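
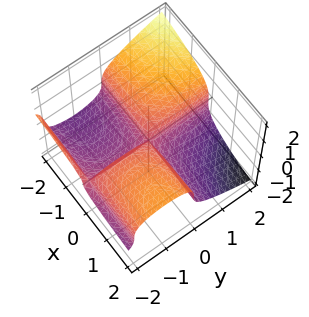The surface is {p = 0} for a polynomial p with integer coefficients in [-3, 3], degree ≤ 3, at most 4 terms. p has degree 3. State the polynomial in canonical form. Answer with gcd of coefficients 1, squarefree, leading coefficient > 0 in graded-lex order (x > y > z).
x*y^2 + 3*z^3 + 2*x*y

First, the degree is 3 — no degree-2 surface has this shape.
Then, from the visible intercepts: the visible y-axis segment lies entirely on the surface; one z-axis crossing is at z = 0; the visible x-axis segment lies entirely on the surface.
Finally, these observations pin down the coefficients.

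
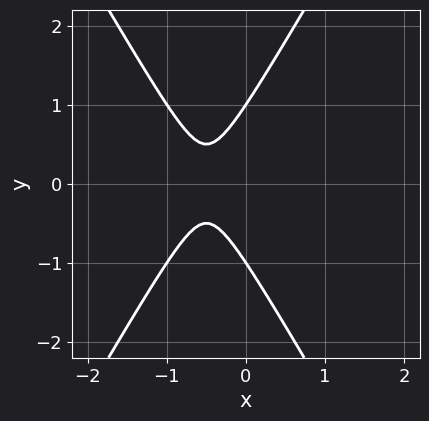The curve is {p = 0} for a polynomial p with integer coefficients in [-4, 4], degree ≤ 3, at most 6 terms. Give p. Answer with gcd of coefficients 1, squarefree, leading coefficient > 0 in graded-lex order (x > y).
First, deg p = 2.
Then, symmetries: it's symmetric under y → −y, forcing even powers of y.
Then, reading off the gridlines: it misses every integer gridline on the x-axis; among the integer gridlines, it crosses the y-axis at y ∈ {-1, 1}.
Finally, assembling these constraints gives the stated polynomial.

3*x^2 - y^2 + 3*x + 1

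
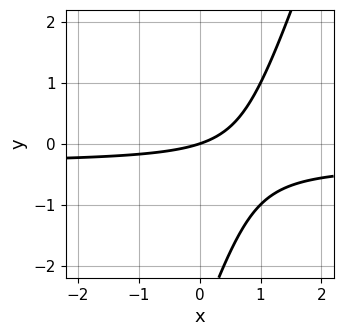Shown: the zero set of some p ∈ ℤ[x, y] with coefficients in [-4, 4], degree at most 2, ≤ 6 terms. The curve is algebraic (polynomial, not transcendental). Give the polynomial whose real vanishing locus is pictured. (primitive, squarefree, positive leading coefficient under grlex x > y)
First, deg p = 2. The shape is more complex than any degree-1 curve.
Then, checking where it meets the axes: it crosses the y-axis at the gridline y = 0; it crosses the x-axis at the gridline x = 0.
Finally, solving for integer coefficients yields p as stated.

3*x*y - y^2 + x - 3*y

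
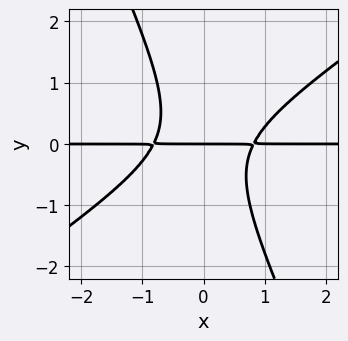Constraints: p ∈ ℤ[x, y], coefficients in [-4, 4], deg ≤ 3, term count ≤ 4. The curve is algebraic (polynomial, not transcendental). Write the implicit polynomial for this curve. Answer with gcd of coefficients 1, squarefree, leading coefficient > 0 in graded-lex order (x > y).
3*x^2*y - 3*x*y^2 - 2*y^3 - 2*y

1. Degree: a generic line meets the curve in up to 3 points, so deg p = 3.
2. Checking where it meets the axes: it crosses the y-axis at the gridline y = 0; the visible x-axis segment lies entirely on the curve.
3. These observations pin down the coefficients.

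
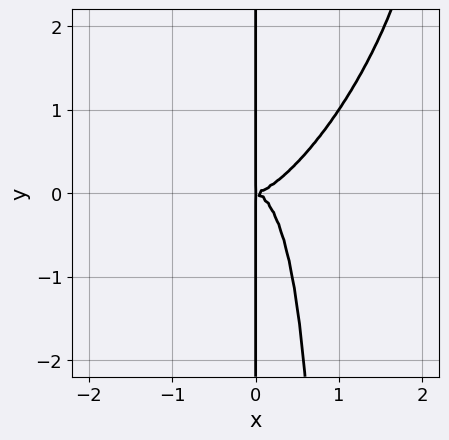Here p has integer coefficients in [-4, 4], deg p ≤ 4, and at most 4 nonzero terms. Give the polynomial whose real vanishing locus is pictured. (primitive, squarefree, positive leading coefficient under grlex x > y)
2*x^4 - 2*x^3*y + x^2*y^2 - x*y^2

1. Degree: no degree-3 curve has this shape, so deg p = 4.
2. From the visible intercepts: every point of the y-axis in the box is on the curve.
3. These observations pin down the coefficients.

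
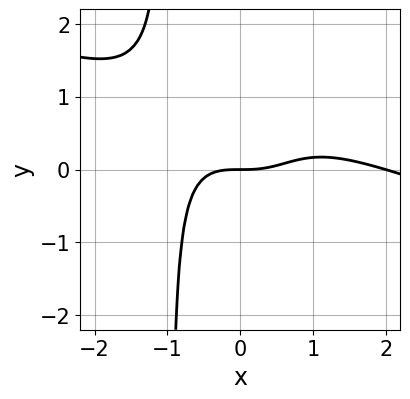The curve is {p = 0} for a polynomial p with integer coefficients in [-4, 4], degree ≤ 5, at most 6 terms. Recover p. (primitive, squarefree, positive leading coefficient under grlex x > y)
x^4 + 3*x^3*y - 2*x^3 + 3*y

(a) deg p = 4. A generic line meets the curve in up to 4 points.
(b) Observable constraints: one y-axis crossing is at y = 0; among the integer gridlines, it crosses the x-axis at x ∈ {0, 2}.
(c) Fitting integer coefficients to these (and the overall shape) gives p.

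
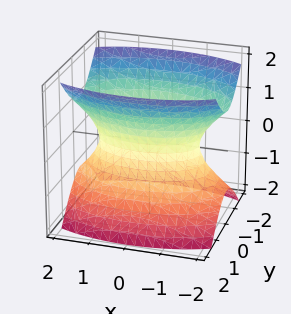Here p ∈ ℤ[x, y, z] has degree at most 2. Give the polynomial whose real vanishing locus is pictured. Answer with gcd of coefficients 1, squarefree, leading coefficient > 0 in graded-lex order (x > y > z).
x^2 + 3*y^2 - 2*z^2 - 2

The degree is 2 — one connected sheet with a waist; a quadric.
Symmetries: the x ↦ −x reflection is a symmetry, so x appears only in even powers; it's symmetric under y → −y, forcing even powers of y; mirror symmetry z ↦ −z ⇒ only even powers of z.
From the visible intercepts: it misses every integer gridline on the z-axis.
Solving for integer coefficients yields p as stated.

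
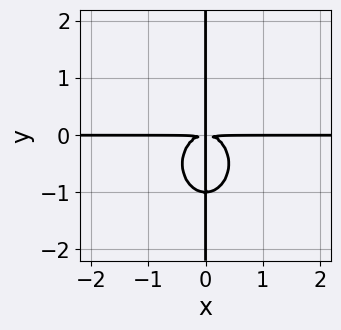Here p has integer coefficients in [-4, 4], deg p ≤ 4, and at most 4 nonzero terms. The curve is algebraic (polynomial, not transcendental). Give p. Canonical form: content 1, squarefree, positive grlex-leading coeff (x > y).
(a) Degree: a generic line meets the curve in up to 4 points, so deg p = 4.
(b) Checking where it meets the axes: the visible y-axis segment lies entirely on the curve; every point of the x-axis in the box is on the curve.
(c) Together with the visible shape, these determine p as stated.

3*x^3*y + 2*x*y^3 + 2*x*y^2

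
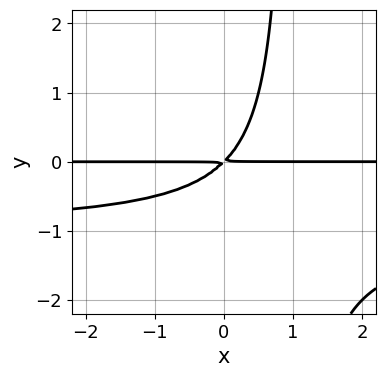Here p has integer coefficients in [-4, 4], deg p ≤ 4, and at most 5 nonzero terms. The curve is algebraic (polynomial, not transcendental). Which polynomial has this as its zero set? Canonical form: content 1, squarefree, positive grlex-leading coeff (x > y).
x*y^2 + x*y - y^2

(a) Degree: no degree-2 curve has this shape, so deg p = 3.
(b) From the visible intercepts: every point of the x-axis in the box is on the curve.
(c) Matching integer coefficients to the picture gives p.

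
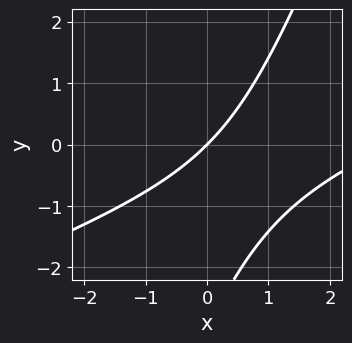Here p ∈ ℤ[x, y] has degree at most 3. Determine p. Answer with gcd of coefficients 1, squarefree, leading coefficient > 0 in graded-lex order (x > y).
First, the degree is 2 — a generic line meets the curve in up to 2 points.
Next, checking where it meets the axes: it meets the y-axis at y = 0 (among the integer gridlines); one x-axis crossing is at x = 0.
Finally, the integer polynomial consistent with all of this is the stated p.

x^2 - 3*x*y + y^2 - 3*x + 3*y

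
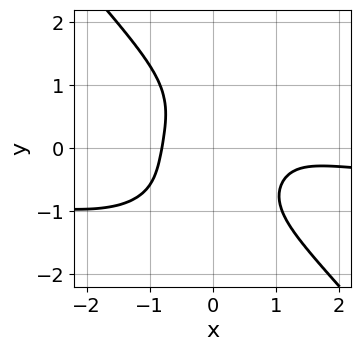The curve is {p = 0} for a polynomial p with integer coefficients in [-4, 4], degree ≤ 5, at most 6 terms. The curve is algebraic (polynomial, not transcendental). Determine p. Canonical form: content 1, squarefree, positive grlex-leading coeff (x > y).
(a) deg p = 4. No degree-3 curve has this shape.
(b) From the axis intercepts and sections: the curve avoids every integer y-axis point in the box.
(c) Solving for integer coefficients yields p as stated.

3*x^3*y + 2*y^4 + 2*x^3 - 3*x^2 + 3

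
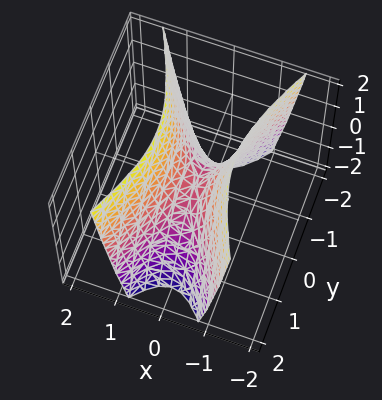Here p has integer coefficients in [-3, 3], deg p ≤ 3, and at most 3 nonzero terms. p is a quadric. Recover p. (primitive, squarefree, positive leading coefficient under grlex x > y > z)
The degree is 2 — a hyperbolic paraboloid; a quadric.
Symmetries: the y ↦ −y reflection is a symmetry, so y appears only in even powers; the x ↦ −x reflection is a symmetry, so x appears only in even powers.
Checking where it meets the axes: one x-axis crossing is at x = 0; one z-axis crossing is at z = 0; it crosses the y-axis at the gridline y = 0.
Fitting integer coefficients to these (and the overall shape) gives p.

3*x^2 - y^2 - z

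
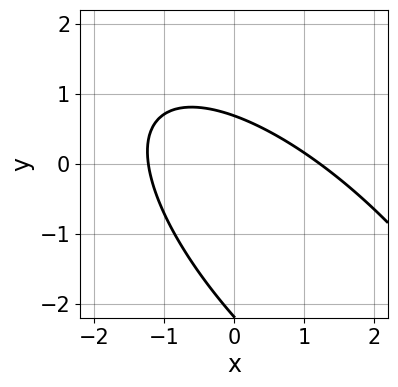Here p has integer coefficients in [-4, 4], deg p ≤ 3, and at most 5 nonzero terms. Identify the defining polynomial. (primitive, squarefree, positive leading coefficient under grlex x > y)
First, the degree is 2 — the shape is more complex than any degree-1 curve.
Finally, solving for integer coefficients yields p as stated.

2*x^2 + 3*x*y + 2*y^2 + 3*y - 3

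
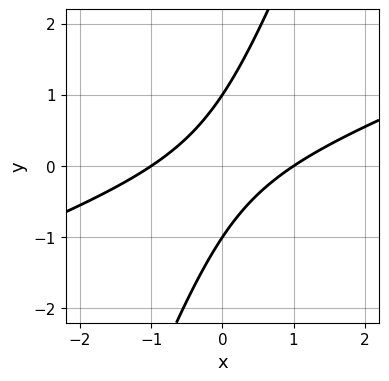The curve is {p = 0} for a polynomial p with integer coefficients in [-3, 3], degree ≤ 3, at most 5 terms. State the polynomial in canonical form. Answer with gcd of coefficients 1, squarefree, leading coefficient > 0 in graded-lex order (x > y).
First, deg p = 2. No degree-1 curve has this shape.
Then, from the axis intercepts and sections: among the integer gridlines, it crosses the x-axis at x ∈ {-1, 1}; the y-axis gridline crossings are at y ∈ {-1, 1}.
Finally, matching integer coefficients to the picture gives p.

x^2 - 3*x*y + y^2 - 1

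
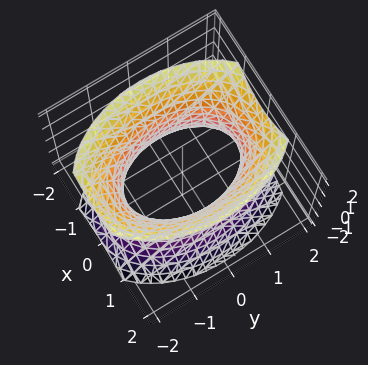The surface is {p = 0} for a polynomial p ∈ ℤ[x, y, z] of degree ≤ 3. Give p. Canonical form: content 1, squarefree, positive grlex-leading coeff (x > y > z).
2*x^2 + y^2 - z^2 - 2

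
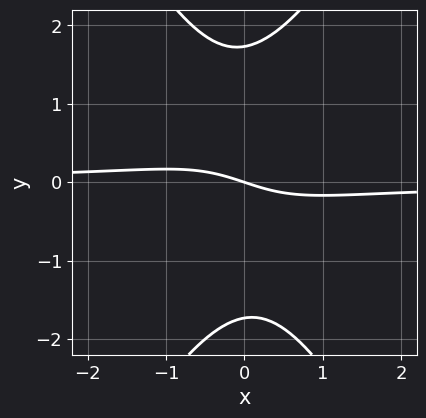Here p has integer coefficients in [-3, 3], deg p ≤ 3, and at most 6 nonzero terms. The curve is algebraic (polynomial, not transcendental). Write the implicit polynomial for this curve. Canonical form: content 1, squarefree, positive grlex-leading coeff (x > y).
(a) Degree: no degree-2 curve has this shape, so deg p = 3.
(b) Against the integer gridlines: it meets the x-axis at x = 0 (among the integer gridlines); it meets the y-axis at y = 0 (among the integer gridlines).
(c) Fitting integer coefficients to these (and the overall shape) gives p.

3*x^2*y - y^3 + x + 3*y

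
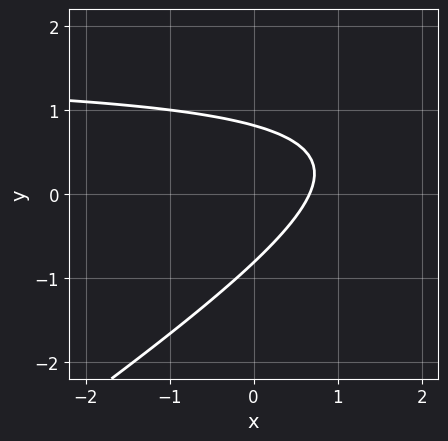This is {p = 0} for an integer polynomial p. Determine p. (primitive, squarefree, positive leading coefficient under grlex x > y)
2*x*y - 3*y^2 - 3*x + 2

(a) Degree: the shape is more complex than any degree-1 curve, so deg p = 2.
(b) The integer polynomial consistent with all of this is the stated p.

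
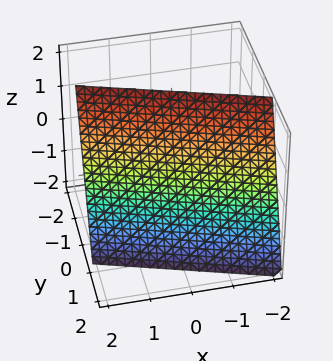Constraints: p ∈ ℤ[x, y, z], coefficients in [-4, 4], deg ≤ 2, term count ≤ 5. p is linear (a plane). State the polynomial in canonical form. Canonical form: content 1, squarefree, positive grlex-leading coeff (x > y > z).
First, the degree is 1 — every cross-section is a straight line — this is a plane.
Then, checking where it meets the axes: one z-axis crossing is at z = 2; one x-axis crossing is at x = 2.
Finally, these observations pin down the coefficients.

x + 3*y + z - 2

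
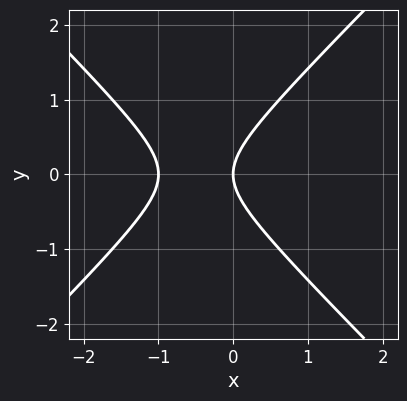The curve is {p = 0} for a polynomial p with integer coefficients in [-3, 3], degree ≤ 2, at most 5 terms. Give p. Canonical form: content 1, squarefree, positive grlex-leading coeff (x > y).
x^2 - y^2 + x

deg p = 2. A generic line meets the curve in up to 2 points.
Symmetries: mirror symmetry y ↦ −y ⇒ only even powers of y.
Checking where it meets the axes: one y-axis crossing is at y = 0; the x-axis gridline crossings are at x ∈ {-1, 0}.
Together with the visible shape, these determine p as stated.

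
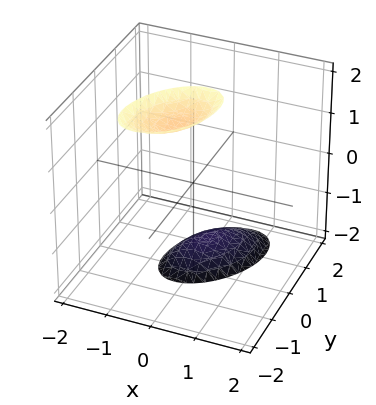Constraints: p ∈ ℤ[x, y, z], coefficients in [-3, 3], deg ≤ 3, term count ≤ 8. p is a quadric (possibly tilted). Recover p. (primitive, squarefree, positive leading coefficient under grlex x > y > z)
3*x^2 - 2*x*y + 2*y^2 + y*z - z^2 + 3

1. There are 2 components. Treating them together as one polynomial.
2. Degree: a generic line meets the surface in up to 2 points, so deg p = 2.
3. Reading off the gridlines: the surface avoids every integer x-axis point in the box; no y-intercept at any integer in the box.
4. Matching integer coefficients to the picture gives p.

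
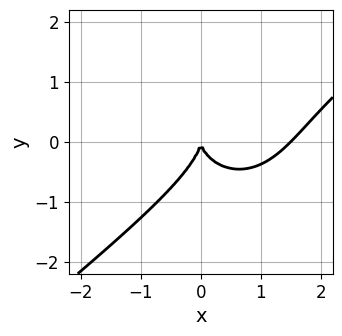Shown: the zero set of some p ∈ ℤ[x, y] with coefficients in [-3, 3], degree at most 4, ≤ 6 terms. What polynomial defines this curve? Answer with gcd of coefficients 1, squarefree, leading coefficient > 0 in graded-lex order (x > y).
2*x^3 - 2*x^2*y + x*y^2 - 2*y^3 - 3*x^2

(a) deg p = 3.
(b) Checking where it meets the axes: it meets the y-axis at y = 0 (among the integer gridlines); one x-axis crossing is at x = 0.
(c) The integer polynomial consistent with all of this is the stated p.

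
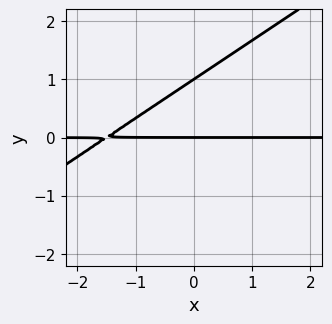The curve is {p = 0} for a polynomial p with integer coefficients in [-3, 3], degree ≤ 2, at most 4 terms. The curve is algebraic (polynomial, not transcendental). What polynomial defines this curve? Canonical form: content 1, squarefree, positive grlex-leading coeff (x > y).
1. Degree: a generic line meets the curve in up to 2 points, so deg p = 2.
2. Against the integer gridlines: every point of the x-axis in the box is on the curve; among the integer gridlines, it crosses the y-axis at y ∈ {0, 1}.
3. These observations pin down the coefficients.

2*x*y - 3*y^2 + 3*y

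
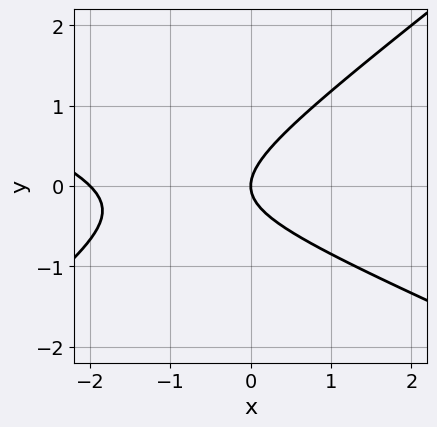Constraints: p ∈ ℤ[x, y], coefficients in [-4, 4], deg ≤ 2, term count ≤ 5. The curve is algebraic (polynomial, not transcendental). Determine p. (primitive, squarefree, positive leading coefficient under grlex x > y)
x^2 + x*y - 3*y^2 + 2*x

First, degree: the shape is more complex than any degree-1 curve, so deg p = 2.
Then, from the visible intercepts: the x-axis gridline crossings are at x ∈ {-2, 0}; one y-axis crossing is at y = 0.
Finally, matching integer coefficients to the picture gives p.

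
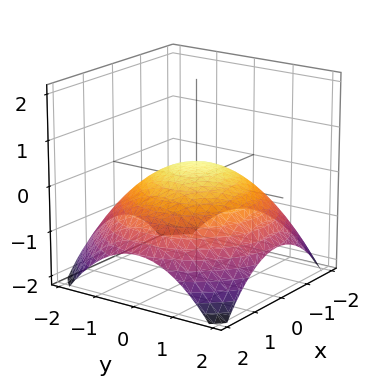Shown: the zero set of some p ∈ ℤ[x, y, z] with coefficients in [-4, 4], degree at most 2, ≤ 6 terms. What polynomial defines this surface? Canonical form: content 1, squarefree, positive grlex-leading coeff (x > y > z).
The degree is 2 — no degree-1 surface has this shape.
By symmetry, the surface is invariant under rotation about z: p = q(x² + y², z).
Observable constraints: a circular section at z = 0 has radius exactly 1; among the integer gridlines, it crosses the x-axis at x ∈ {-1, 1}; the y-axis gridline crossings are at y ∈ {-1, 1}.
Solving for integer coefficients yields p as stated.

x^2 + y^2 + 3*z - 1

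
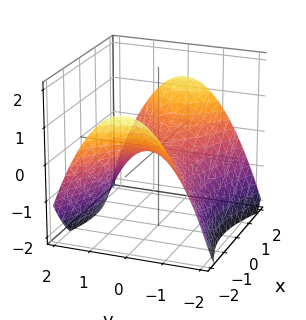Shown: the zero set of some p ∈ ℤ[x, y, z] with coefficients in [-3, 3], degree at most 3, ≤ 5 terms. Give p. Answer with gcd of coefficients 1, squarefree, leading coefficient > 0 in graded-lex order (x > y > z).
First, the degree is 2 — a hyperbolic paraboloid; a quadric.
Next, symmetries: the y ↦ −y reflection is a symmetry, so y appears only in even powers; it's symmetric under x → −x, forcing even powers of x.
Then, checking where it meets the axes: one x-axis crossing is at x = 0; it meets the y-axis at y = 0 (among the integer gridlines); one z-axis crossing is at z = 0.
Finally, assembling these constraints gives the stated polynomial.

x^2 - 2*y^2 - 3*z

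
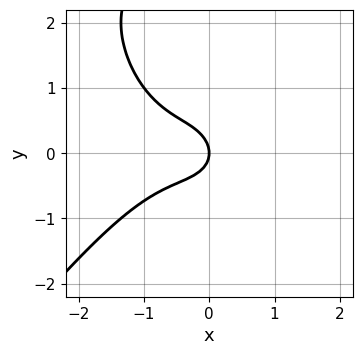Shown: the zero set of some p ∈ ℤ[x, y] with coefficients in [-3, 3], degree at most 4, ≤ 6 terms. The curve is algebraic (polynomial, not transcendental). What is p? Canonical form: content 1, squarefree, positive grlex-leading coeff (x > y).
1. deg p = 3.
2. Checking where it meets the axes: it crosses the y-axis at the gridline y = 0; it crosses the x-axis at the gridline x = 0.
3. These observations pin down the coefficients.

2*x^3 - y^3 + 2*x^2 + 3*y^2 + 2*x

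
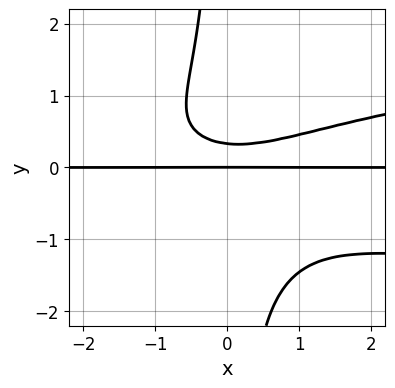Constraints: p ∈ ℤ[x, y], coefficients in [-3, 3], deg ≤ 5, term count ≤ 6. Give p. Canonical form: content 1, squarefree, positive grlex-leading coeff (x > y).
First, deg p = 4. The shape is more complex than any degree-3 curve.
Next, from the axis intercepts and sections: the visible x-axis segment lies entirely on the curve; it meets the y-axis at y = 0 (among the integer gridlines).
Finally, solving for integer coefficients yields p as stated.

3*x*y^3 - x^2*y + 3*y^2 - y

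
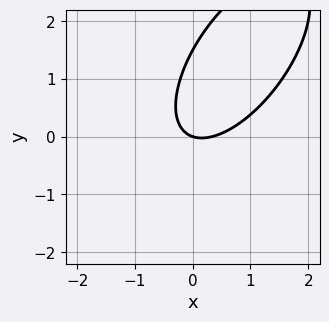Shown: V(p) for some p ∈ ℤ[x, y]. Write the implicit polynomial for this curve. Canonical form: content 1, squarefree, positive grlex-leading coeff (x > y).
The degree is 2 — no degree-1 curve has this shape.
Against the integer gridlines: it crosses the y-axis at the gridline y = 0; one x-axis crossing is at x = 0.
Together with the visible shape, these determine p as stated.

3*x^2 - 3*x*y + 2*y^2 - x - 3*y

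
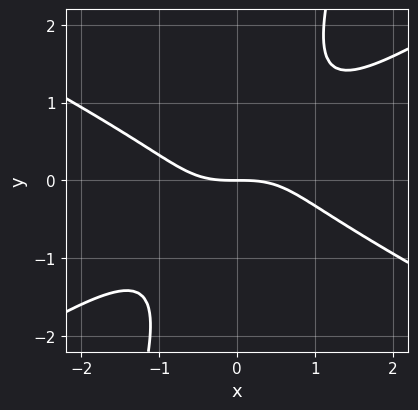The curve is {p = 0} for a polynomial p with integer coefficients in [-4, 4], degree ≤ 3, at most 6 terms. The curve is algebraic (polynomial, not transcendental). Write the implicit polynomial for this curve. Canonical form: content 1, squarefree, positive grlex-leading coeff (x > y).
x^3 - 3*x*y^2 + y^3 + 2*y

1. Degree: a generic line meets the curve in up to 3 points, so deg p = 3.
2. Checking where it meets the axes: it crosses the y-axis at the gridline y = 0; one x-axis crossing is at x = 0.
3. These observations pin down the coefficients.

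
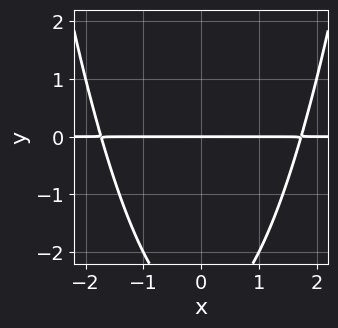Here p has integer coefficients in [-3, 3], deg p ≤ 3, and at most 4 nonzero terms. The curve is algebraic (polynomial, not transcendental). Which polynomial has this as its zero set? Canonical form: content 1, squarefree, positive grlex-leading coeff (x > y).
x^2*y - y^2 - 3*y

1. Degree: a generic line meets the curve in up to 3 points, so deg p = 3.
2. Symmetries: it's symmetric under x → −x, forcing even powers of x.
3. Against the integer gridlines: it meets the y-axis at y = 0 (among the integer gridlines); the visible x-axis segment lies entirely on the curve.
4. Matching integer coefficients to the picture gives p.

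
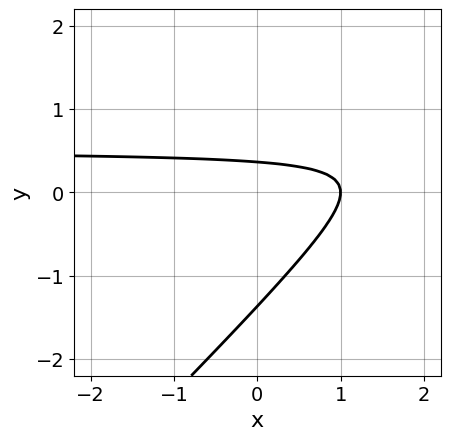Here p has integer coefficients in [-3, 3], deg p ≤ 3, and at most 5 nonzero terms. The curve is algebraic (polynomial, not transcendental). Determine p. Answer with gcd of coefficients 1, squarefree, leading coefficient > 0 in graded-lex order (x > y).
2*x*y - 2*y^2 - x - 2*y + 1

(a) The degree is 2 — no degree-1 curve has this shape.
(b) Against the integer gridlines: one x-axis crossing is at x = 1.
(c) These observations pin down the coefficients.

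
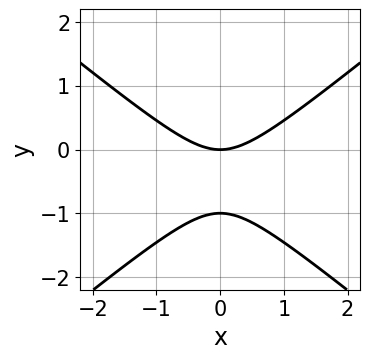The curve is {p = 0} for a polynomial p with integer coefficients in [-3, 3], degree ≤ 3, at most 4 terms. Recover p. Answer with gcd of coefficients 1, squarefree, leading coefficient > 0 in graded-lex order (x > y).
First, the degree is 2 — the shape is more complex than any degree-1 curve.
Then, symmetries: mirror symmetry x ↦ −x ⇒ only even powers of x.
Next, from the visible intercepts: among the integer gridlines, it crosses the y-axis at y ∈ {-1, 0}; it crosses the x-axis at the gridline x = 0.
Finally, the integer polynomial consistent with all of this is the stated p.

2*x^2 - 3*y^2 - 3*y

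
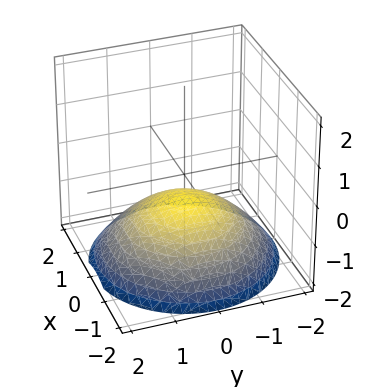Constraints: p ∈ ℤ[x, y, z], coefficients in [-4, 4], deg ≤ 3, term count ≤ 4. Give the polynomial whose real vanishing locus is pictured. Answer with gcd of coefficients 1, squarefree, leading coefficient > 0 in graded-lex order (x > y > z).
First, deg p = 2. No degree-1 surface has this shape.
Then, symmetries: the z-axis is an axis of rotation, so x and y enter only as x² + y².
Next, observable constraints: it misses every integer gridline on the x-axis; a circular section at z = -1 has radius exactly 1.
Finally, together with the visible shape, these determine p as stated.

x^2 + y^2 + 3*z + 2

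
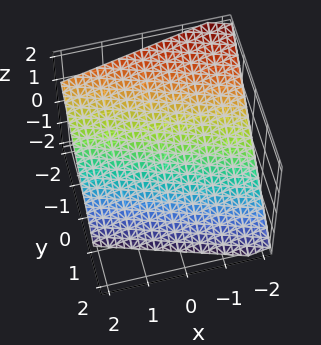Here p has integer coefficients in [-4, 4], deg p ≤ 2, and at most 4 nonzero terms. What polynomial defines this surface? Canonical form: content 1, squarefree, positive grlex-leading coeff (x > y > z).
x + 3*y + 3*z + 2

(a) Degree: every cross-section is a straight line — this is a plane, so deg p = 1.
(b) From the visible intercepts: it crosses the x-axis at the gridline x = -2.
(c) Fitting integer coefficients to these (and the overall shape) gives p.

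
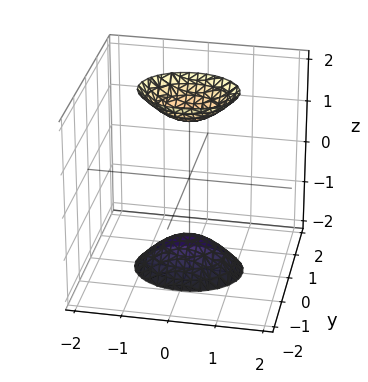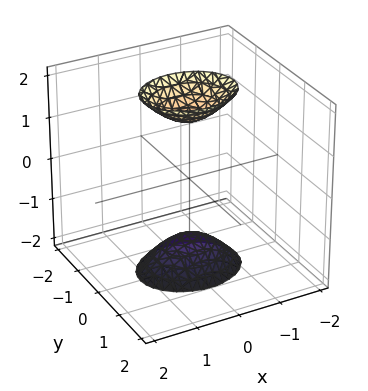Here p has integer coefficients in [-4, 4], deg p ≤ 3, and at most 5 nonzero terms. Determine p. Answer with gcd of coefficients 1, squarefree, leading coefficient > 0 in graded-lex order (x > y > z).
(a) There are 2 components. They look like related sheets of one shape, so recover p as a whole.
(b) deg p = 2. Two sheets facing apart; a quadric.
(c) Symmetries: it's symmetric under x → −x, forcing even powers of x; it's symmetric under z → −z, forcing even powers of z; the y ↦ −y reflection is a symmetry, so y appears only in even powers.
(d) Reading off the gridlines: it misses every integer gridline on the x-axis; it misses every integer gridline on the y-axis.
(e) Together with the visible shape, these determine p as stated.

2*x^2 + 3*y^2 - z^2 + 2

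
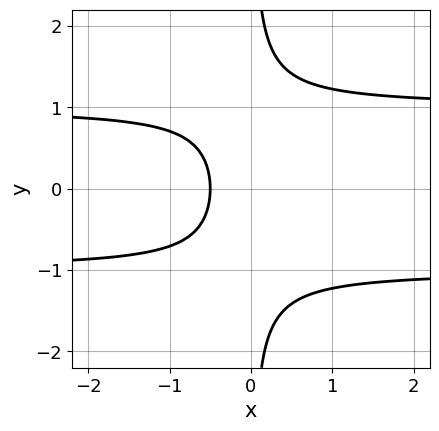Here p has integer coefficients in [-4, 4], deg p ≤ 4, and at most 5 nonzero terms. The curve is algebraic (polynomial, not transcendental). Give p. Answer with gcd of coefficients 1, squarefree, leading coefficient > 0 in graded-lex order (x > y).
2*x*y^2 - 2*x - 1

(a) The degree is 3 — a generic line meets the curve in up to 3 points.
(b) Symmetries: it's symmetric under y → −y, forcing even powers of y.
(c) Checking where it meets the axes: it misses every integer gridline on the y-axis.
(d) Fitting integer coefficients to these (and the overall shape) gives p.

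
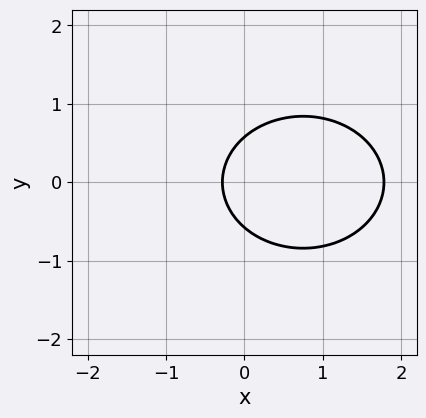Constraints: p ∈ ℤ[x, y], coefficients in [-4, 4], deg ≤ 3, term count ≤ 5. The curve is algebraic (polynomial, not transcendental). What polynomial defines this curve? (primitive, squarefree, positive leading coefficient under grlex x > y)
(a) The degree is 2 — no degree-1 curve has this shape.
(b) Symmetries: the y ↦ −y reflection is a symmetry, so y appears only in even powers.
(c) Together with the visible shape, these determine p as stated.

2*x^2 + 3*y^2 - 3*x - 1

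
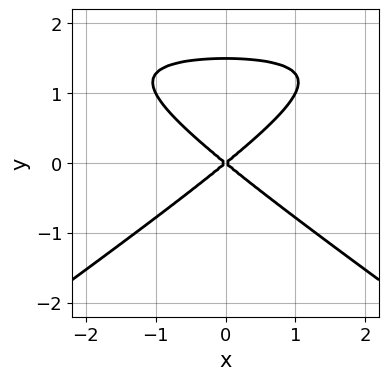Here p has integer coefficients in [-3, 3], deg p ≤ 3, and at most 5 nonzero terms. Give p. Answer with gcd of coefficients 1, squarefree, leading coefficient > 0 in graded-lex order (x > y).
x^2*y - 2*y^3 - 2*x^2 + 3*y^2

Degree: a generic line meets the curve in up to 3 points, so deg p = 3.
Symmetries: mirror symmetry x ↦ −x ⇒ only even powers of x.
From the visible intercepts: it meets the y-axis at y = 0 (among the integer gridlines); it crosses the x-axis at the gridline x = 0.
The integer polynomial consistent with all of this is the stated p.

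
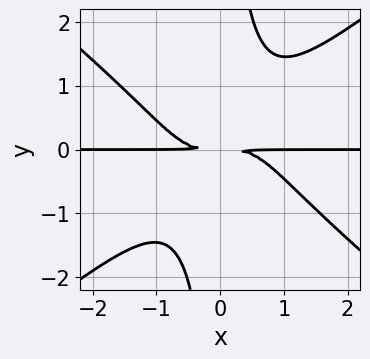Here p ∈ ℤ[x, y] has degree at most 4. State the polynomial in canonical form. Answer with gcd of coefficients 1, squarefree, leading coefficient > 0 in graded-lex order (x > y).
1. The degree is 4 — no degree-3 curve has this shape.
2. From the axis intercepts and sections: the visible x-axis segment lies entirely on the curve.
3. Together with the visible shape, these determine p as stated.

2*x^3*y - 3*x*y^3 + 3*y^2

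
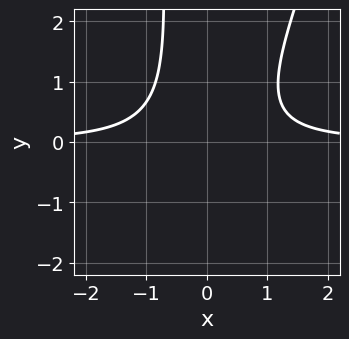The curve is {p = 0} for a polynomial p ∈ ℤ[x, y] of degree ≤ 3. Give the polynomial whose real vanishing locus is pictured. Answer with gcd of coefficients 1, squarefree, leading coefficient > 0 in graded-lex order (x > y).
1. deg p = 3. A generic line meets the curve in up to 3 points.
2. Against the integer gridlines: it misses every integer gridline on the x-axis; no y-intercept at any integer in the box.
3. Fitting integer coefficients to these (and the overall shape) gives p.

3*x^2*y - x*y^2 - y^2 - 2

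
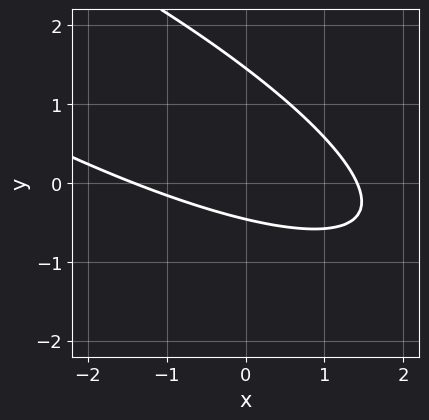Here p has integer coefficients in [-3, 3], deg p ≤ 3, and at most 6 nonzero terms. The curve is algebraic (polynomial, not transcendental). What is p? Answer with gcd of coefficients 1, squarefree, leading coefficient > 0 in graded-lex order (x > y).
1. The degree is 2 — no degree-1 curve has this shape.
2. The integer polynomial consistent with all of this is the stated p.

x^2 + 3*x*y + 3*y^2 - 3*y - 2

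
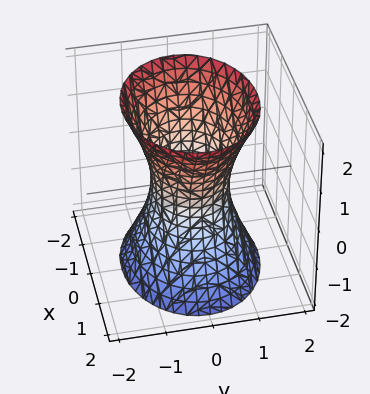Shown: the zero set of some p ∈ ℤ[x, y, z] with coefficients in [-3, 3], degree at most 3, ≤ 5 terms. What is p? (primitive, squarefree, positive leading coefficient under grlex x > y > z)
2*x^2 + 3*y^2 - z^2 - 2

1. The degree is 2 — one connected sheet with a waist; a quadric.
2. Symmetries: mirror symmetry y ↦ −y ⇒ only even powers of y; mirror symmetry x ↦ −x ⇒ only even powers of x; it's symmetric under z → −z, forcing even powers of z.
3. Observable constraints: among the integer gridlines, it crosses the x-axis at x ∈ {-1, 1}; it misses every integer gridline on the z-axis.
4. Fitting integer coefficients to these (and the overall shape) gives p.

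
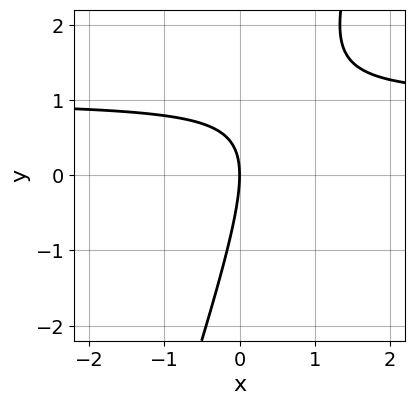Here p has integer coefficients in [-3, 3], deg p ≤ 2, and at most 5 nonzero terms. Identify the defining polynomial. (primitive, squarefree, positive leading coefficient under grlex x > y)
(a) Degree: the shape is more complex than any degree-1 curve, so deg p = 2.
(b) Checking where it meets the axes: it crosses the x-axis at the gridline x = 0; it crosses the y-axis at the gridline y = 0.
(c) Fitting integer coefficients to these (and the overall shape) gives p.

3*x*y - y^2 - 3*x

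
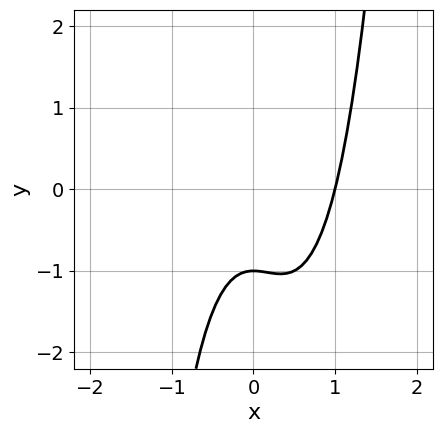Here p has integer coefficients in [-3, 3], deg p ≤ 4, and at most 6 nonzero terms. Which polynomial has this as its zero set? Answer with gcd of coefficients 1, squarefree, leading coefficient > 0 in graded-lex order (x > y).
2*x^3 - x^2 - y - 1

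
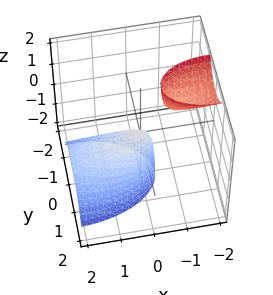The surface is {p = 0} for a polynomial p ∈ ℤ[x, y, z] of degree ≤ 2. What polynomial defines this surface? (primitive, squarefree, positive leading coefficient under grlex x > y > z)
1. The picture has 2 separate pieces.
2. The degree is 2 — the shape is more complex than any degree-1 surface.
3. From the axis intercepts and sections: it meets the z-axis at z = 0 (among the integer gridlines); it crosses the y-axis at the gridline y = 0; it crosses the x-axis at the gridline x = 0.
4. The integer polynomial consistent with all of this is the stated p.

x^2 + 2*x*z + 3*y^2 + z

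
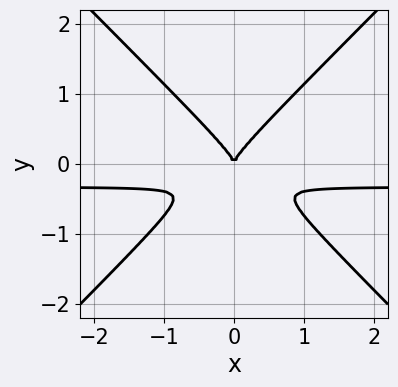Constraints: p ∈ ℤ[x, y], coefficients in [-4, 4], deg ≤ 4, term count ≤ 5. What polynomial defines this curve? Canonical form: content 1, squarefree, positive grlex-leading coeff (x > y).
3*x^2*y - 3*y^3 + x^2

1. deg p = 3. The shape is more complex than any degree-2 curve.
2. Symmetries: mirror symmetry x ↦ −x ⇒ only even powers of x.
3. Observable constraints: it crosses the x-axis at the gridline x = 0; one y-axis crossing is at y = 0.
4. Solving for integer coefficients yields p as stated.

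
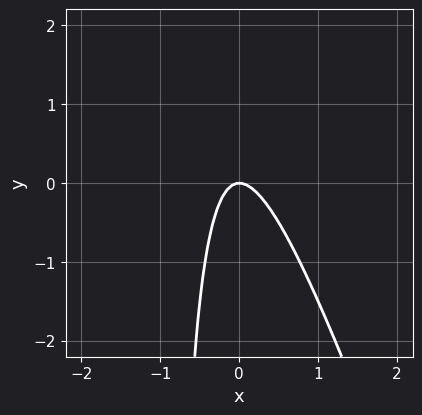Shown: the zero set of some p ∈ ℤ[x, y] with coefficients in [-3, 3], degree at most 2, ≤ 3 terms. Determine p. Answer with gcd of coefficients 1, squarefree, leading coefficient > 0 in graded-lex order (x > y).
3*x^2 + x*y + y

The degree is 2 — no degree-1 curve has this shape.
Against the integer gridlines: it meets the y-axis at y = 0 (among the integer gridlines); one x-axis crossing is at x = 0.
Matching integer coefficients to the picture gives p.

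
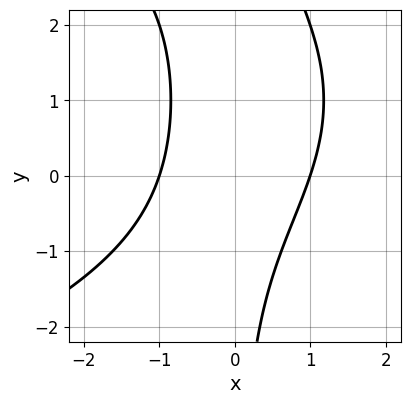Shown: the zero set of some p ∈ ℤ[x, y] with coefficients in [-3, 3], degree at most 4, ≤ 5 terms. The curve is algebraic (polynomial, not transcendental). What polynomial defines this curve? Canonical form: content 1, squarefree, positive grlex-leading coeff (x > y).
x*y^2 + 3*x^2 - 2*x*y - 3

First, degree: no degree-2 curve has this shape, so deg p = 3.
Next, observable constraints: it misses every integer gridline on the y-axis; the x-axis gridline crossings are at x ∈ {-1, 1}.
Finally, putting this together gives p.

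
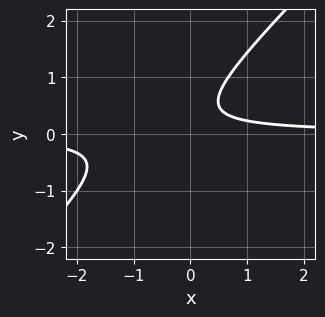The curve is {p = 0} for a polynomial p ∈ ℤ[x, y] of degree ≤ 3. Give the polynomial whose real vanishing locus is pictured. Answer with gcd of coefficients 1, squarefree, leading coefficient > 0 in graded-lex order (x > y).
3*x*y - 3*y^2 + 2*y - 1

First, deg p = 2.
Next, against the integer gridlines: it misses every integer gridline on the x-axis; it misses every integer gridline on the y-axis.
Finally, the integer polynomial consistent with all of this is the stated p.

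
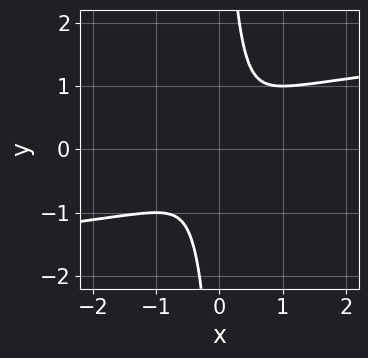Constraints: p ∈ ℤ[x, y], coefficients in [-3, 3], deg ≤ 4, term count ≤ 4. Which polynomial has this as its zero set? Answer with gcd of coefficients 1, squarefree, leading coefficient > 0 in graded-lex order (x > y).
3*x*y^3 - 2*x^2 + x*y - 2*y^2

First, deg p = 4. No degree-3 curve has this shape.
Finally, putting this together gives p.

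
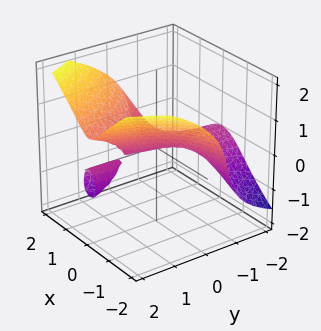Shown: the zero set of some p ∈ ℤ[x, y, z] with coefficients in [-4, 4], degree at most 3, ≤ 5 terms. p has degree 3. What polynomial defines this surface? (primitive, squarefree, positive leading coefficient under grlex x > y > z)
1. The picture has 2 separate pieces.
2. The degree is 3 — the shape is more complex than any degree-2 surface.
3. From the visible intercepts: one x-axis crossing is at x = 0; it meets the z-axis at z = 0 (among the integer gridlines); every point of the y-axis in the box is on the surface.
4. These observations pin down the coefficients.

3*x^2*y - 3*z^3 + 2*x^2 + 2*y*z - 2*z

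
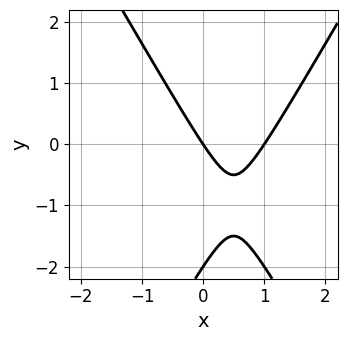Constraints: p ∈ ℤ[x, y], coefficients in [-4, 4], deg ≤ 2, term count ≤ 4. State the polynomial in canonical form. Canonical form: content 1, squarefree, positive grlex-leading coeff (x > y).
First, degree: a generic line meets the curve in up to 2 points, so deg p = 2.
Next, from the visible intercepts: the x-axis gridline crossings are at x ∈ {0, 1}; the y-axis gridline crossings are at y ∈ {-2, 0}.
Finally, putting this together gives p.

3*x^2 - y^2 - 3*x - 2*y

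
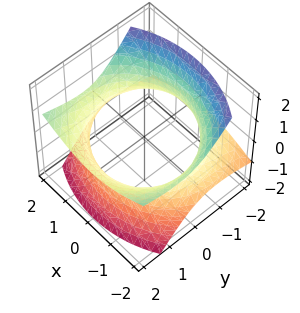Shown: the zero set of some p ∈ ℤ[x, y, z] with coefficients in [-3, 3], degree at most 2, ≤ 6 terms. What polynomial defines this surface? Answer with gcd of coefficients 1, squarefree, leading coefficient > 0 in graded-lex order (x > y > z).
(a) deg p = 2. No degree-1 surface has this shape.
(b) From the axis intercepts and sections: the surface avoids every integer z-axis point in the box.
(c) Putting this together gives p.

x^2 + y^2 - 2*y*z - 2*z^2 - 3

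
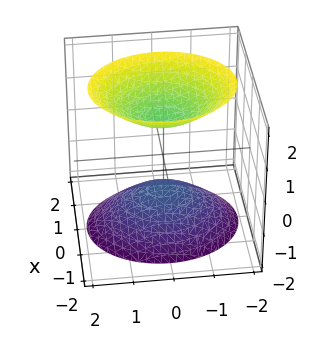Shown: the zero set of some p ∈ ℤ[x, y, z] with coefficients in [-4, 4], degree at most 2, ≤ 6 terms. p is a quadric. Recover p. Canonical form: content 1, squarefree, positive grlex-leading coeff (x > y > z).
3*x^2 + 2*y^2 - 2*z^2 + 2

1. I count 2 distinct pieces. They look like related sheets of one shape, so recover p as a whole.
2. Degree: two separate bowl-shaped sheets opening away from each other; a quadric, so deg p = 2.
3. Symmetries: the z ↦ −z reflection is a symmetry, so z appears only in even powers; it's symmetric under x → −x, forcing even powers of x; it's symmetric under y → −y, forcing even powers of y.
4. Reading off the gridlines: it misses every integer gridline on the y-axis; it misses every integer gridline on the x-axis; among the integer gridlines, it crosses the z-axis at z ∈ {-1, 1}.
5. Fitting integer coefficients to these (and the overall shape) gives p.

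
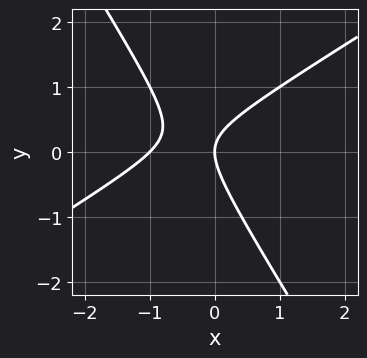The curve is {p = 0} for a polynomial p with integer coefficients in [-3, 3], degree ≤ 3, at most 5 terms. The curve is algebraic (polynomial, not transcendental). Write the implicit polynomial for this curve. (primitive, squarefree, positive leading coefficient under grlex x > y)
1. The degree is 2 — the shape is more complex than any degree-1 curve.
2. From the axis intercepts and sections: it meets the y-axis at y = 0 (among the integer gridlines); among the integer gridlines, it crosses the x-axis at x ∈ {-1, 0}.
3. Together with the visible shape, these determine p as stated.

x^2 - x*y - y^2 + x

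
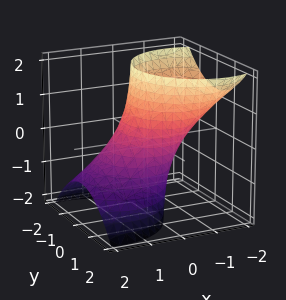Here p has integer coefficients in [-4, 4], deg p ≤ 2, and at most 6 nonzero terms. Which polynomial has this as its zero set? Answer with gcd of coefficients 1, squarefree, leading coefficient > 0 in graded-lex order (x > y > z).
First, deg p = 2. The shape is more complex than any degree-1 surface.
Then, observable constraints: the y-axis gridline crossings are at y ∈ {-1, 1}; among the integer gridlines, it crosses the x-axis at x ∈ {-1, 1}; no z-intercept at any integer in the box.
Finally, these observations pin down the coefficients.

2*x^2 + 3*x*z + 2*y^2 - 2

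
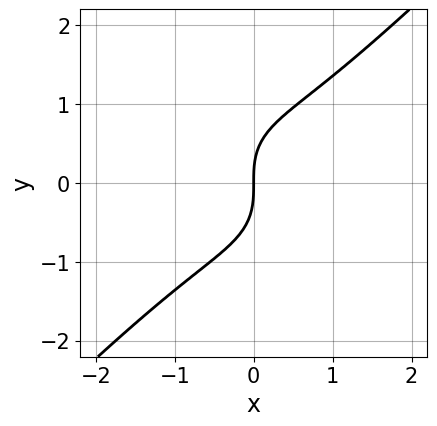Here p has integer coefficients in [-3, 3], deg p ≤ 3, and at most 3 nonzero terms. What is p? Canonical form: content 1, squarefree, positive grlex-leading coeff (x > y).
2*x^3 - 2*y^3 + 3*x

First, deg p = 3.
Then, reading off the gridlines: it crosses the x-axis at the gridline x = 0; it meets the y-axis at y = 0 (among the integer gridlines).
Finally, together with the visible shape, these determine p as stated.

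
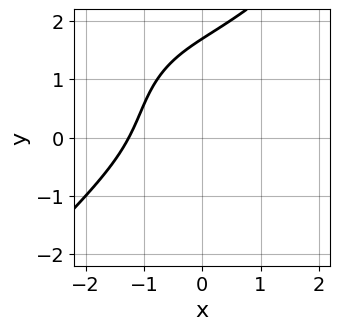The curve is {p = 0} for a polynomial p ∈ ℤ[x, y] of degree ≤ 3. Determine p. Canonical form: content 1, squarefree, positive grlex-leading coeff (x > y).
x^3 - y^3 + 2*x*y + y^2 + 2

1. deg p = 3. A generic line meets the curve in up to 3 points.
2. The integer polynomial consistent with all of this is the stated p.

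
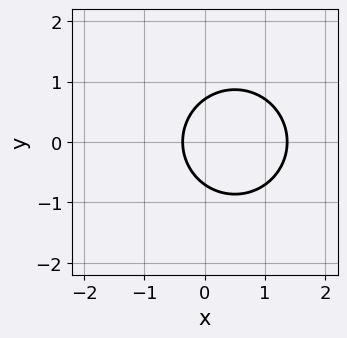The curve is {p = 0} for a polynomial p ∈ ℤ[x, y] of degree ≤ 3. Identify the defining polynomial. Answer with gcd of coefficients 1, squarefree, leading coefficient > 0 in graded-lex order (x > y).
2*x^2 + 2*y^2 - 2*x - 1

Degree: no degree-1 curve has this shape, so deg p = 2.
Symmetries: mirror symmetry y ↦ −y ⇒ only even powers of y.
Putting this together gives p.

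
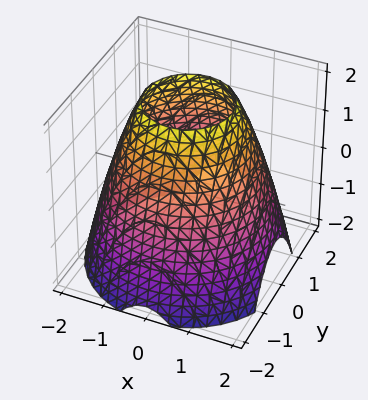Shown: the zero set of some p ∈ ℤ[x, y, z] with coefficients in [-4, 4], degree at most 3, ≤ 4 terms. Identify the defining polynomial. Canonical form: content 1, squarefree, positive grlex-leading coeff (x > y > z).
x^2 + y^2 + z - 3

(a) deg p = 2. A generic line meets the surface in up to 2 points.
(b) Symmetries: rotational symmetry about the z-axis ⇒ p depends on x, y only through x² + y².
(c) Reading off the gridlines: a circular section at z = 0 has radius between 1 and 2; it misses every integer gridline on the z-axis.
(d) Putting this together gives p.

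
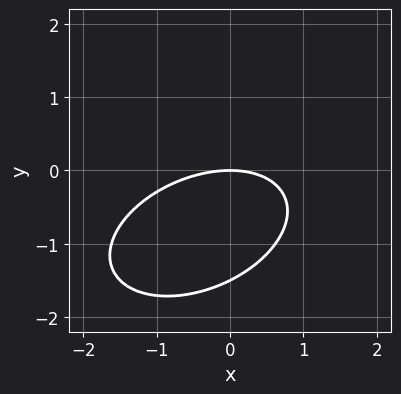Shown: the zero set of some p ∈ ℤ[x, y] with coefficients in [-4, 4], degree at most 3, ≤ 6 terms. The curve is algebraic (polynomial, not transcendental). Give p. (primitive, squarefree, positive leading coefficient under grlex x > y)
x^2 - x*y + 2*y^2 + 3*y

deg p = 2.
From the visible intercepts: it crosses the y-axis at the gridline y = 0; it meets the x-axis at x = 0 (among the integer gridlines).
Matching integer coefficients to the picture gives p.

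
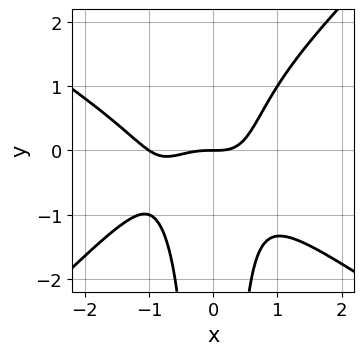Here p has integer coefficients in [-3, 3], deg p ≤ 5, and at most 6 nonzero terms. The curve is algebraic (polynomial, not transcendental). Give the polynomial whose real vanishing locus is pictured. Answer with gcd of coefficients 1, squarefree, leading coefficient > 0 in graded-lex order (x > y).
2*x^4 + x^3*y - 3*x^2*y^2 + 2*x^3 - 2*y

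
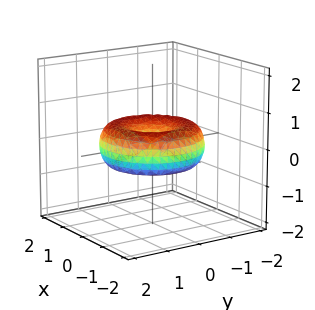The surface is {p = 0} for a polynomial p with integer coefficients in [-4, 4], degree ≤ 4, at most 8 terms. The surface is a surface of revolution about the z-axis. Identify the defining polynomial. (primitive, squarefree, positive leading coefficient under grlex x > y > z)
x^4 + 2*x^2*y^2 + y^4 - 2*x^2 - 2*y^2 + 3*z^2

Degree: no degree-3 surface has this shape, so deg p = 4.
Symmetry: the z-axis is an axis of rotation, so x and y enter only as x² + y².
Checking where it meets the axes: it crosses the z-axis at the gridline z = 0; it crosses the x-axis at the gridline x = 0; a circular section at z = 0 has radius between 1 and 2; one y-axis crossing is at y = 0.
The integer polynomial consistent with all of this is the stated p.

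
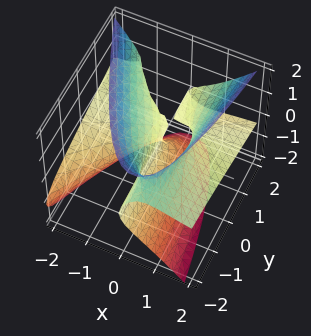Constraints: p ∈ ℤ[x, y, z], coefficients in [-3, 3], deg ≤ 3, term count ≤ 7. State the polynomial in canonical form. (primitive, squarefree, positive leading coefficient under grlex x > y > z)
2*x^2*z - y*z^2 - z^3 + x*y - x

First, the degree is 3 — a generic line meets the surface in up to 3 points.
Next, reading off the gridlines: the visible y-axis segment lies entirely on the surface; one z-axis crossing is at z = 0; it crosses the x-axis at the gridline x = 0.
Finally, putting this together gives p.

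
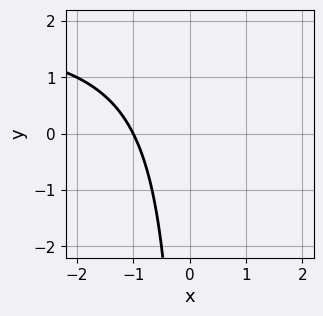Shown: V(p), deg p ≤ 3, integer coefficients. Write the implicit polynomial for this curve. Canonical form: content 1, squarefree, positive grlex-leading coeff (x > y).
1. Degree: no degree-1 curve has this shape, so deg p = 2.
2. From the visible intercepts: no y-intercept at any integer in the box; it meets the x-axis at x = -1 (among the integer gridlines).
3. These observations pin down the coefficients.

x*y - 2*x - 2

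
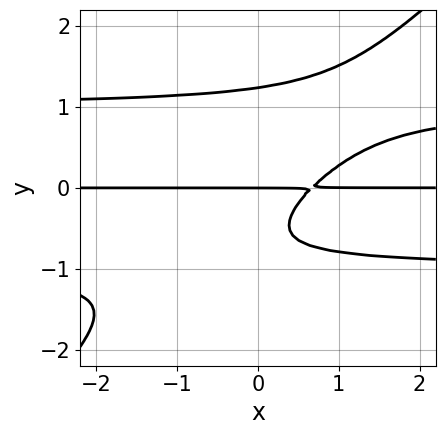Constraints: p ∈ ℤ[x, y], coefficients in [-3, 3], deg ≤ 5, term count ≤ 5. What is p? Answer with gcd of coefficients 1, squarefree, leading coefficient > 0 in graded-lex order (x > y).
3*x*y^3 - 3*y^4 - 3*x*y + 3*y^2 + 2*y

1. The degree is 4 — a generic line meets the curve in up to 4 points.
2. Checking where it meets the axes: the visible x-axis segment lies entirely on the curve; it meets the y-axis at y = 0 (among the integer gridlines).
3. Putting this together gives p.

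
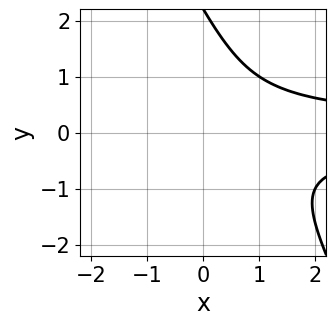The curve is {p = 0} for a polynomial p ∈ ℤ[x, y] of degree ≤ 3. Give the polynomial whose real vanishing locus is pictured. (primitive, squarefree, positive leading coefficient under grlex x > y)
2*x*y^2 + y^3 - 2*y^2 - 1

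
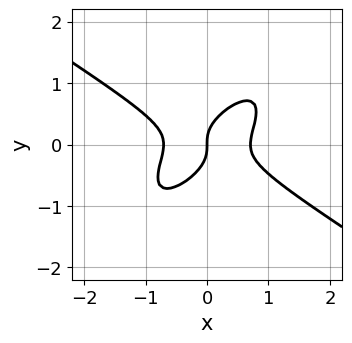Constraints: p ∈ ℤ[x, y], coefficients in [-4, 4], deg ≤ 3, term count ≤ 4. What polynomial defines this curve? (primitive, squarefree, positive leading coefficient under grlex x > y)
First, degree: a generic line meets the curve in up to 3 points, so deg p = 3.
Next, observable constraints: it meets the y-axis at y = 0 (among the integer gridlines); it meets the x-axis at x = 0 (among the integer gridlines).
Finally, fitting integer coefficients to these (and the overall shape) gives p.

2*x^3 - 3*x*y^2 + 3*y^3 - x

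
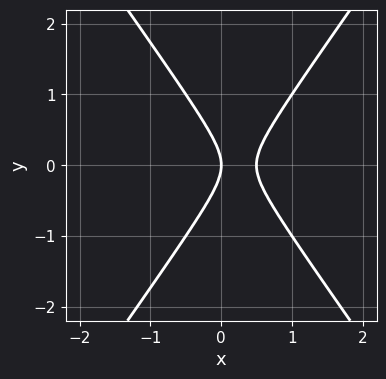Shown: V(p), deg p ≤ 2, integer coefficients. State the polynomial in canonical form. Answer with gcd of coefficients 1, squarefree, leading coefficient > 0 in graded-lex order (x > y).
2*x^2 - y^2 - x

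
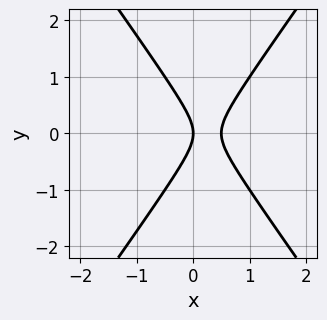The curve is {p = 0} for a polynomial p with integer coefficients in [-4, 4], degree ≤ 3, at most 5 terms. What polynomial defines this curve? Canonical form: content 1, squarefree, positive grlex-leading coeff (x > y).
2*x^2 - y^2 - x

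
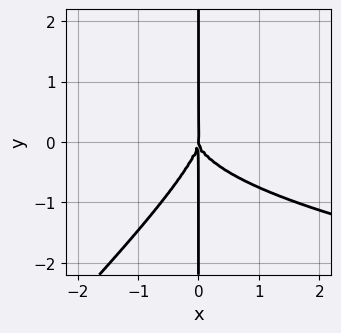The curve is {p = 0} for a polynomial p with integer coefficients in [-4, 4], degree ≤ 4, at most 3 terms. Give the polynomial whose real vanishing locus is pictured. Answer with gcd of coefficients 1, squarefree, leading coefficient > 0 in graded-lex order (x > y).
(a) Degree: a generic line meets the curve in up to 4 points, so deg p = 4.
(b) Checking where it meets the axes: the visible y-axis segment lies entirely on the curve; it crosses the x-axis at the gridline x = 0.
(c) Assembling these constraints gives the stated polynomial.

x^2*y^2 - x*y^3 - x^3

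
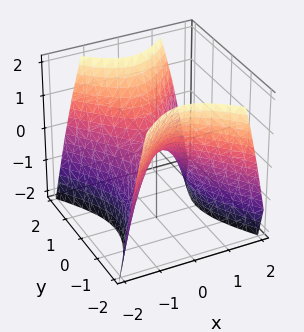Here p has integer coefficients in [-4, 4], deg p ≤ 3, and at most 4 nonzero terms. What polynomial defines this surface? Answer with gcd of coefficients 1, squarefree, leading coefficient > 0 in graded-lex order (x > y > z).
deg p = 2. A hyperbolic paraboloid; a quadric.
Symmetries: it's symmetric under y → −y, forcing even powers of y; mirror symmetry x ↦ −x ⇒ only even powers of x.
Checking where it meets the axes: it meets the x-axis at x = 0 (among the integer gridlines); it meets the y-axis at y = 0 (among the integer gridlines).
Matching integer coefficients to the picture gives p.

3*x^2 - 2*y^2 + 2*z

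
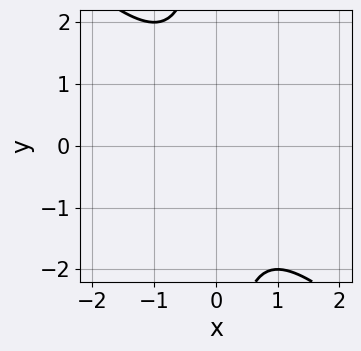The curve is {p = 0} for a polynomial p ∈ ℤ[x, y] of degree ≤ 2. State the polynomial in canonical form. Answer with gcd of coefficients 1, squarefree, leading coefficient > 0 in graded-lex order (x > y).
x^2 + x*y + 1

1. Degree: the shape is more complex than any degree-1 curve, so deg p = 2.
2. Against the integer gridlines: the curve avoids every integer x-axis point in the box; the curve avoids every integer y-axis point in the box.
3. Fitting integer coefficients to these (and the overall shape) gives p.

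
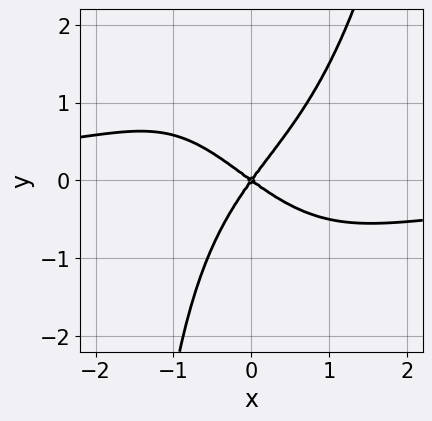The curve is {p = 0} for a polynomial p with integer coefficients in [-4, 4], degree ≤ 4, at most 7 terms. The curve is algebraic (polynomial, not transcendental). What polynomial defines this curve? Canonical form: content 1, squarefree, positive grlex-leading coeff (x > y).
2*x^3*y - x*y^2 + 3*x^2 + 2*x*y - 3*y^2

(a) Degree: no degree-3 curve has this shape, so deg p = 4.
(b) Reading off the gridlines: it crosses the y-axis at the gridline y = 0; it meets the x-axis at x = 0 (among the integer gridlines).
(c) Solving for integer coefficients yields p as stated.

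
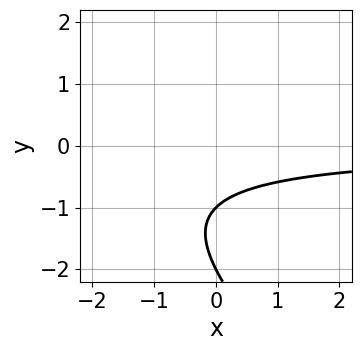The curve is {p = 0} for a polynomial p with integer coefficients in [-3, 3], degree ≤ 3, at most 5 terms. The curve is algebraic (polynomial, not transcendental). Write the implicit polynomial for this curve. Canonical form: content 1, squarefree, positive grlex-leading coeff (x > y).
x*y + y^2 + 3*y + 2

First, the degree is 2 — a generic line meets the curve in up to 2 points.
Next, from the visible intercepts: among the integer gridlines, it crosses the y-axis at y ∈ {-2, -1}; the curve avoids every integer x-axis point in the box.
Finally, putting this together gives p.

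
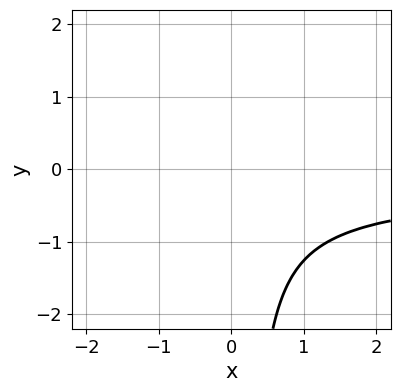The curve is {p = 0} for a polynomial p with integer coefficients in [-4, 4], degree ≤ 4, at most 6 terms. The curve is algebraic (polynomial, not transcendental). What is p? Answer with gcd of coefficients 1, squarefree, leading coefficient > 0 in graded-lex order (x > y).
x*y^3 - 2*x*y^2 + 2*y^2 + 2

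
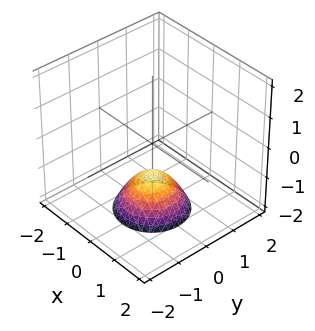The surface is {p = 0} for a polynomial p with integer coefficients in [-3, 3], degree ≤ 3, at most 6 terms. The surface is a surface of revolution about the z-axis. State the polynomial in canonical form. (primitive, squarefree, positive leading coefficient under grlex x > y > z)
x^2 + y^2 + z + 1

1. deg p = 2. No degree-1 surface has this shape.
2. Symmetries: the z-axis is an axis of rotation, so x and y enter only as x² + y².
3. Against the integer gridlines: one z-axis crossing is at z = -1; no y-intercept at any integer in the box.
4. Matching integer coefficients to the picture gives p.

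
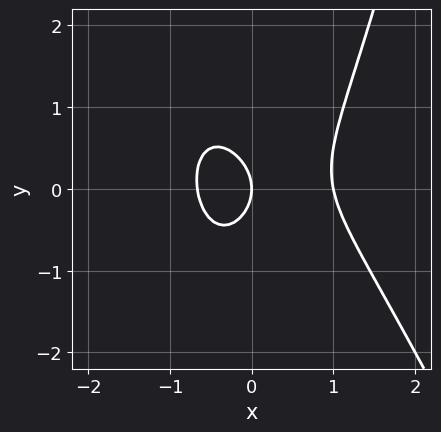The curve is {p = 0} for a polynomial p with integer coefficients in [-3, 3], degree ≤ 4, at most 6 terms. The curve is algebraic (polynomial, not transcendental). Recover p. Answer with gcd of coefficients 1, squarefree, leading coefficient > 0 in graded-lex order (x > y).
(a) Degree: no degree-2 curve has this shape, so deg p = 3.
(b) Observable constraints: among the integer gridlines, it crosses the x-axis at x ∈ {0, 1}; one y-axis crossing is at y = 0.
(c) These observations pin down the coefficients.

3*x^3 + x^2*y - x^2 - 2*y^2 - 2*x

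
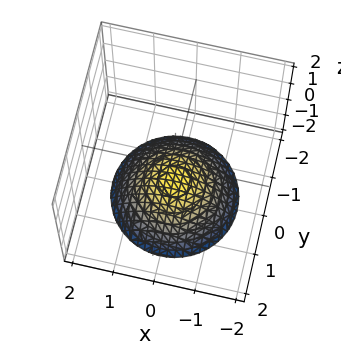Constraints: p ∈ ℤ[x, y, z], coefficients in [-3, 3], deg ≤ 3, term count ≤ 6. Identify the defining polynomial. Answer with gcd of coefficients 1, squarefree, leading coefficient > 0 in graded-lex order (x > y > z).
x^2 + y^2 + 2*z + 2

First, degree: a generic line meets the surface in up to 2 points, so deg p = 2.
Then, symmetries: rotational symmetry about the z-axis ⇒ p depends on x, y only through x² + y².
Then, against the integer gridlines: the surface avoids every integer y-axis point in the box; it meets the z-axis at z = -1 (among the integer gridlines); the surface avoids every integer x-axis point in the box; a circular section at z = -2 has radius between 1 and 2.
Finally, the integer polynomial consistent with all of this is the stated p.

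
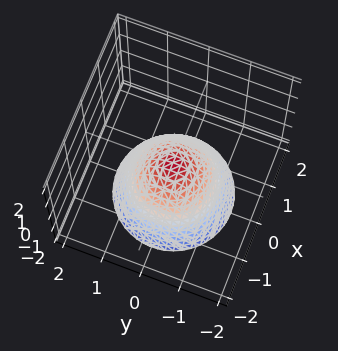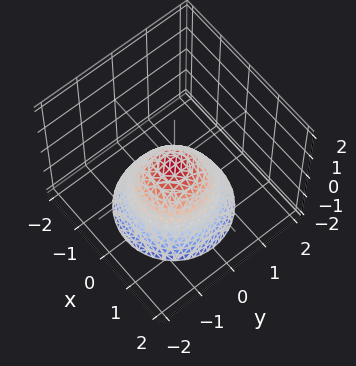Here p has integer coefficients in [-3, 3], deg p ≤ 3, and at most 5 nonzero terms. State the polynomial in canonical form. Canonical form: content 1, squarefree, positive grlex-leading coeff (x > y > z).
x^2 + y^2 + z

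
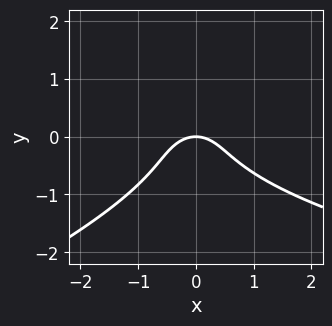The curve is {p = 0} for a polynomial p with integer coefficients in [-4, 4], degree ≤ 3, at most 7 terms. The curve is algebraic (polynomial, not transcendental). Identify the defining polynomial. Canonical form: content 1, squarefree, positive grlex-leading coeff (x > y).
First, degree: the shape is more complex than any degree-2 curve, so deg p = 3.
Then, against the integer gridlines: it crosses the x-axis at the gridline x = 0; one y-axis crossing is at y = 0.
Finally, the integer polynomial consistent with all of this is the stated p.

x*y^2 - 3*y^3 - 2*x^2 - y^2 - 2*y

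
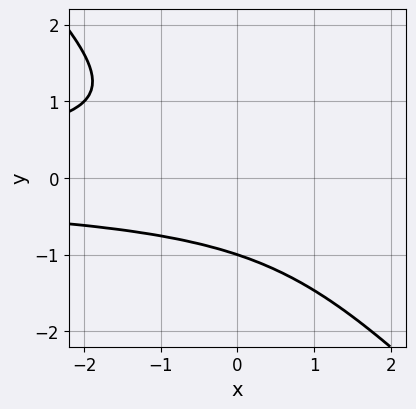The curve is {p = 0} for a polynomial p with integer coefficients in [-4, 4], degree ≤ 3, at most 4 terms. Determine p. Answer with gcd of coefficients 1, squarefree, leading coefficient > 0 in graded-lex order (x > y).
x*y^2 + y^3 + 1

(a) The degree is 3 — a generic line meets the curve in up to 3 points.
(b) Checking where it meets the axes: one y-axis crossing is at y = -1; no x-intercept at any integer in the box.
(c) The integer polynomial consistent with all of this is the stated p.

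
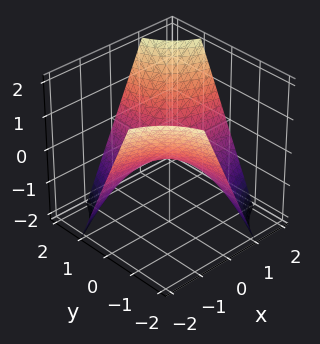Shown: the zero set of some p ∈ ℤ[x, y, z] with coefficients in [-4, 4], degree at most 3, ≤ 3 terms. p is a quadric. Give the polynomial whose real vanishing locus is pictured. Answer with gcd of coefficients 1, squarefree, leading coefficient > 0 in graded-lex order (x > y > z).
x*y - z

1. Degree: a saddle surface; a quadric, so deg p = 2.
2. From the visible intercepts: it crosses the z-axis at the gridline z = 0; every point of the x-axis in the box is on the surface; the visible y-axis segment lies entirely on the surface.
3. Solving for integer coefficients yields p as stated.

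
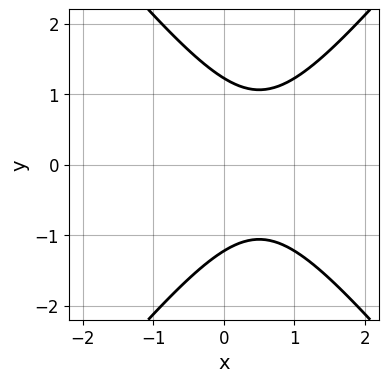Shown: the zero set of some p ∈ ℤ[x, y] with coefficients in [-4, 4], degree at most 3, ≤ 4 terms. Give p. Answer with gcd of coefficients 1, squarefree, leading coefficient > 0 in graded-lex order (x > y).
3*x^2 - 2*y^2 - 3*x + 3

The degree is 2 — the shape is more complex than any degree-1 curve.
Symmetries: the y ↦ −y reflection is a symmetry, so y appears only in even powers.
From the axis intercepts and sections: the curve avoids every integer x-axis point in the box.
Matching integer coefficients to the picture gives p.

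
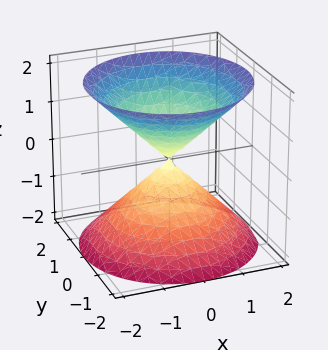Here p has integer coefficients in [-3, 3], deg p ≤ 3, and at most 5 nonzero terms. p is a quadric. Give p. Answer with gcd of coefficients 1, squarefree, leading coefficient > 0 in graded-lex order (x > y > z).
x^2 + y^2 - z^2

1. There are 2 components. Treating them together as one polynomial.
2. Degree: a double cone through the origin; a quadric, so deg p = 2.
3. Symmetries: rotational symmetry about the z-axis ⇒ p depends on x, y only through x² + y²; mirror symmetry z ↦ −z ⇒ only even powers of z.
4. Against the integer gridlines: it crosses the y-axis at the gridline y = 0; it crosses the x-axis at the gridline x = 0; one z-axis crossing is at z = 0.
5. The integer polynomial consistent with all of this is the stated p.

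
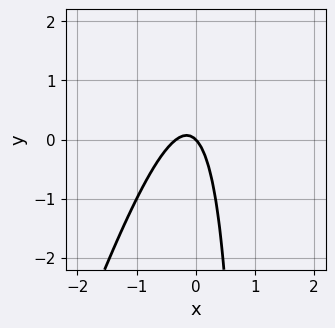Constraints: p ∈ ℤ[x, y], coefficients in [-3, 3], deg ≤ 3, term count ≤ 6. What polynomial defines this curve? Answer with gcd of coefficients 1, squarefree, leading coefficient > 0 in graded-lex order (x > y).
(a) The degree is 2 — the shape is more complex than any degree-1 curve.
(b) From the axis intercepts and sections: it crosses the y-axis at the gridline y = 0; it meets the x-axis at x = 0 (among the integer gridlines).
(c) Putting this together gives p.

3*x^2 - x*y + x + y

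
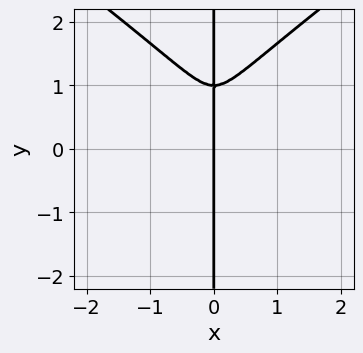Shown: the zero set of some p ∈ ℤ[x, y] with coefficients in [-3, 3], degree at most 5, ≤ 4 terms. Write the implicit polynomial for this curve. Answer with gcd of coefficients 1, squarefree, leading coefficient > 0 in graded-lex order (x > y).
x^3*y - 2*x*y^3 + 2*x^3 + 2*x*y^2

First, the degree is 4 — the shape is more complex than any degree-3 curve.
Next, from the visible intercepts: every point of the y-axis in the box is on the curve; it crosses the x-axis at the gridline x = 0.
Finally, together with the visible shape, these determine p as stated.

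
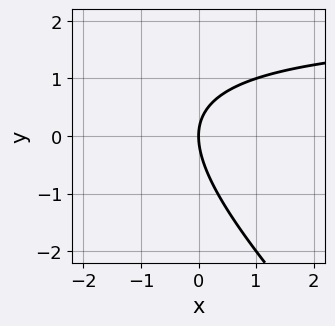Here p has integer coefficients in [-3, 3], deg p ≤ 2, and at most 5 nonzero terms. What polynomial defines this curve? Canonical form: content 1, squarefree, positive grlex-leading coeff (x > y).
First, degree: the shape is more complex than any degree-1 curve, so deg p = 2.
Then, from the axis intercepts and sections: it meets the y-axis at y = 0 (among the integer gridlines); it meets the x-axis at x = 0 (among the integer gridlines).
Finally, assembling these constraints gives the stated polynomial.

x*y + y^2 - 2*x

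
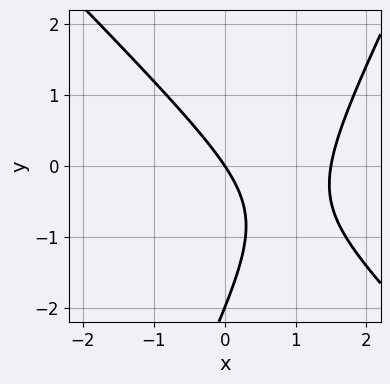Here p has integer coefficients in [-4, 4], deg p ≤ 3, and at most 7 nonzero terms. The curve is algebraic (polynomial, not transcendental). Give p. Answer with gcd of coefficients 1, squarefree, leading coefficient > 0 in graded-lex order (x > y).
The degree is 2 — no degree-1 curve has this shape.
Checking where it meets the axes: one x-axis crossing is at x = 0; among the integer gridlines, it crosses the y-axis at y ∈ {-2, 0}.
Matching integer coefficients to the picture gives p.

2*x^2 + x*y - y^2 - 3*x - 2*y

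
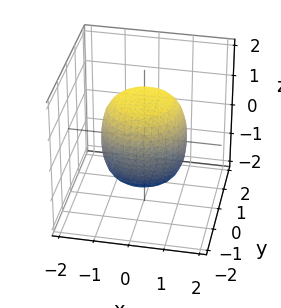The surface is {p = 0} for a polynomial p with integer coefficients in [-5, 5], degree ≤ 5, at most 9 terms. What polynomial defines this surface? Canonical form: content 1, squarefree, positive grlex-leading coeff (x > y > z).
2*x^4 + 4*x^2*y^2 + 2*y^4 - x^2 - y^2 + 2*z^2 - 3

First, the degree is 4 — a generic line meets the surface in up to 4 points.
Then, symmetries: the surface is invariant under rotation about z: p = q(x² + y², z).
Next, reading off the gridlines: a circular section at z = -1 has radius exactly 1.
Finally, assembling these constraints gives the stated polynomial.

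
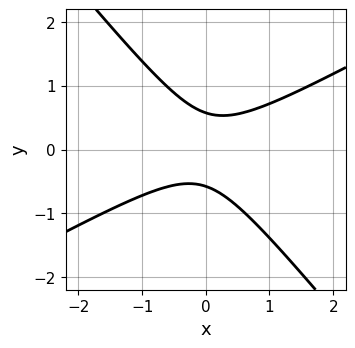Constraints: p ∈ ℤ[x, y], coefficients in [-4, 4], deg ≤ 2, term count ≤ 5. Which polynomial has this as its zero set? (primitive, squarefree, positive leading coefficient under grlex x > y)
2*x^2 - 2*x*y - 3*y^2 + 1

(a) deg p = 2. The shape is more complex than any degree-1 curve.
(b) From the visible intercepts: it misses every integer gridline on the x-axis.
(c) Putting this together gives p.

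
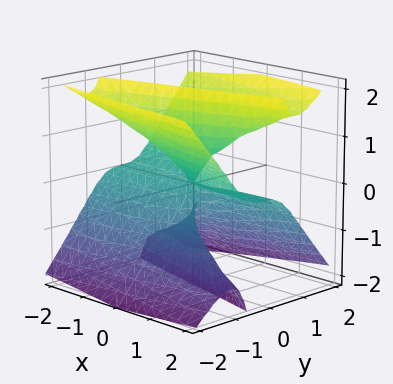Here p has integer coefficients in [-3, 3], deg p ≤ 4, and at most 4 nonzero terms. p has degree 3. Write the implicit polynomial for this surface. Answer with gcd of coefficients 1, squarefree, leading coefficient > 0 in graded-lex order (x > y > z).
2*y^3 - 2*y*z^2 + x*z

1. deg p = 3. The shape is more complex than any degree-2 surface.
2. Against the integer gridlines: every point of the x-axis in the box is on the surface; it crosses the y-axis at the gridline y = 0; the visible z-axis segment lies entirely on the surface.
3. Fitting integer coefficients to these (and the overall shape) gives p.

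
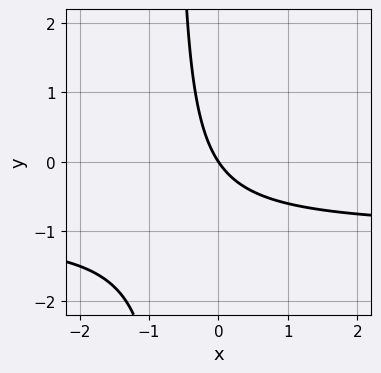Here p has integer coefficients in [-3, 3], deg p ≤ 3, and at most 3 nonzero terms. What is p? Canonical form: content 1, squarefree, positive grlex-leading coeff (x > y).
3*x*y + 3*x + 2*y

(a) The degree is 2 — a generic line meets the curve in up to 2 points.
(b) From the axis intercepts and sections: it meets the x-axis at x = 0 (among the integer gridlines); it crosses the y-axis at the gridline y = 0.
(c) The integer polynomial consistent with all of this is the stated p.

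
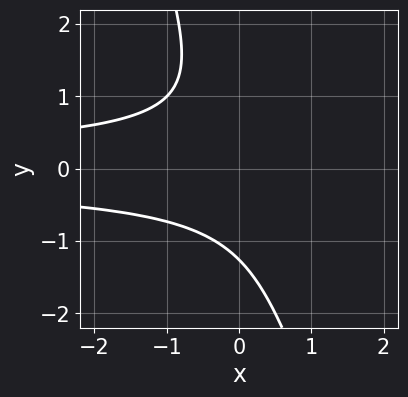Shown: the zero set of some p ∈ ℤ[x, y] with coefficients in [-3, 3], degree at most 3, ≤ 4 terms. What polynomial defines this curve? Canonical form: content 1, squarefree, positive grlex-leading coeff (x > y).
3*x*y^2 + y^3 + 2

deg p = 3.
From the axis intercepts and sections: it misses every integer gridline on the x-axis.
These observations pin down the coefficients.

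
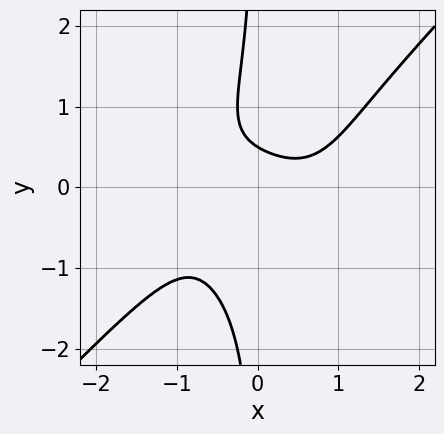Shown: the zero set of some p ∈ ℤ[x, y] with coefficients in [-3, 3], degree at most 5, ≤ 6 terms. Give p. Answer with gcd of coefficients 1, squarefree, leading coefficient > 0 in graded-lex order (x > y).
First, the degree is 4 — the shape is more complex than any degree-3 curve.
Next, reading off the gridlines: it misses every integer gridline on the x-axis.
Finally, fitting integer coefficients to these (and the overall shape) gives p.

2*x^4 - 2*x*y^3 - 2*x*y - 2*y + 1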